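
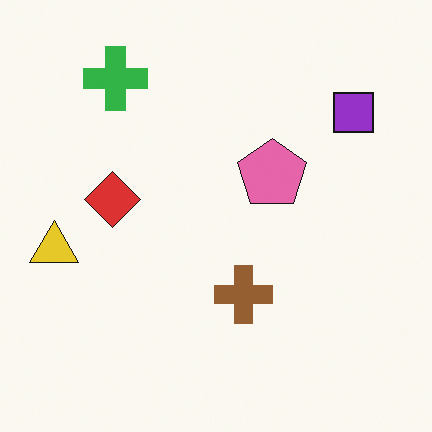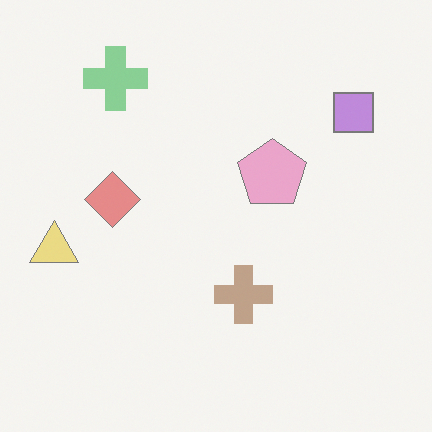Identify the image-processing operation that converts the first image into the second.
Washed out (contrast reduced).

Tones are pushed toward mid-grey across the whole image — a global contrast change.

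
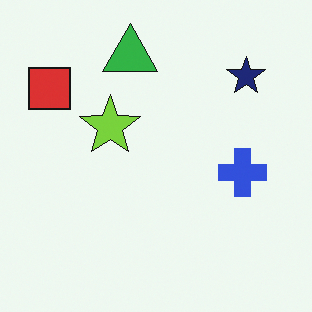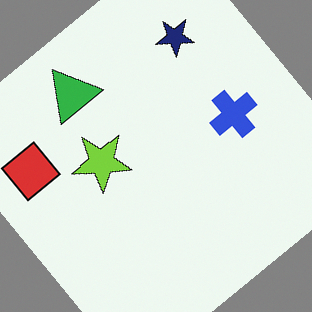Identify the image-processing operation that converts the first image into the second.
The transformation is: rotated counter-clockwise by a large amount — several tens of degrees.

Every shape is tilted by the same angle and the image corners show triangular fill wedges — a whole-image rotation by a non-right angle.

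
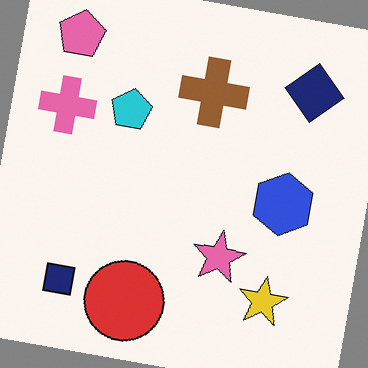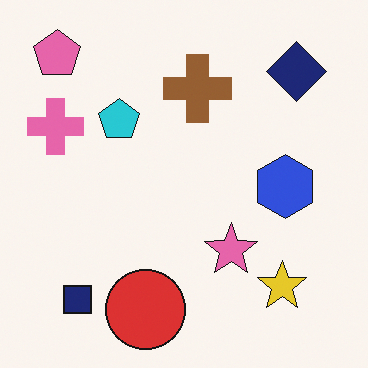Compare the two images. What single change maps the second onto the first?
The image was rotated clockwise by a slight angle.

Every shape is tilted by the same angle and the image corners show triangular fill wedges — a whole-image rotation by a non-right angle.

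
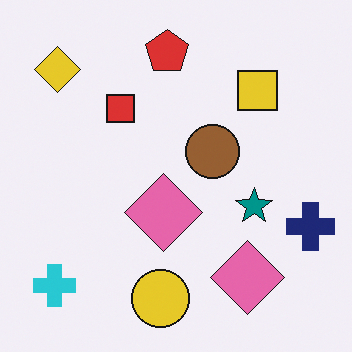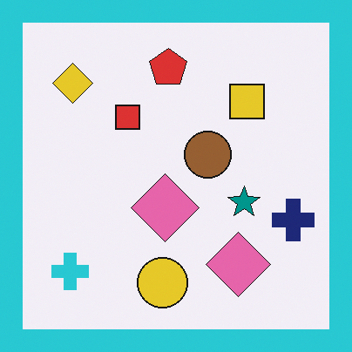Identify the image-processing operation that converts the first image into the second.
It was framed with a cyan border.

A solid cyan frame runs around the edge of the second image, with the content slightly shrunk inside it.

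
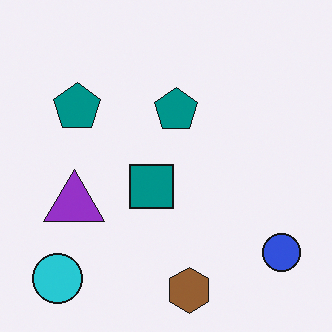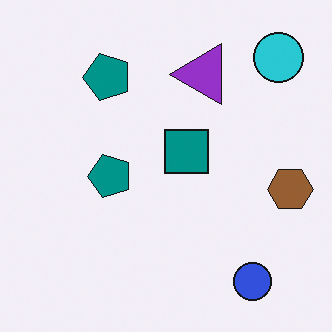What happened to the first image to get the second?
It was transposed (reflected across the top-left ↔ bottom-right diagonal).

Shapes have swapped their row and column positions — what was in the top-right is now in the bottom-left — a diagonal reflection.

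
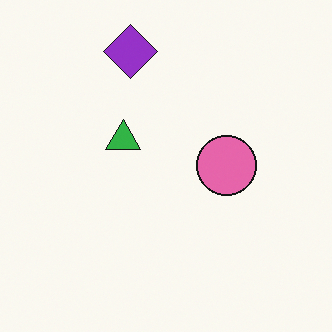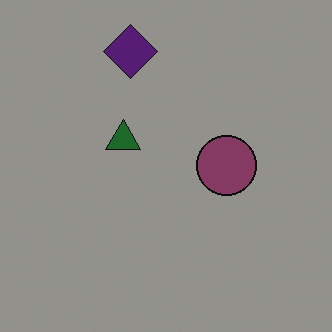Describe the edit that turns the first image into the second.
Noticeably darkened.

Every pixel — background and shapes alike — is uniformly darkened.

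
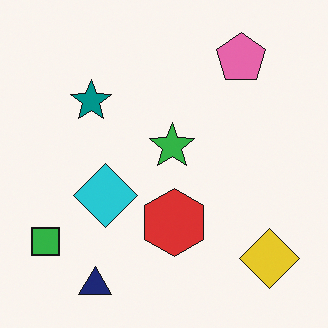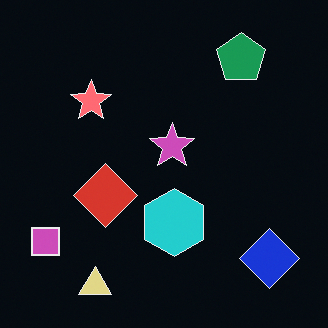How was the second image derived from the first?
It was color-inverted (negative).

The light background has become dark and every shape's color is its complement — a photographic negative.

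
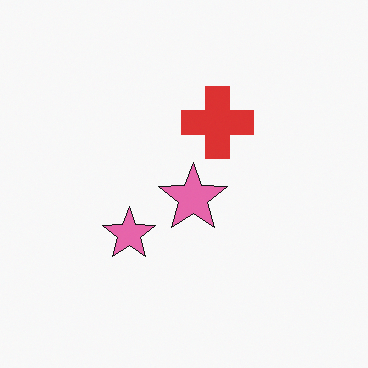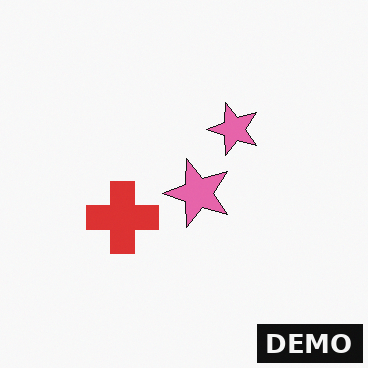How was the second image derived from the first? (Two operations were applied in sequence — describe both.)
It was transposed (reflected across the top-left ↔ bottom-right diagonal), then watermarked with the text "DEMO" in the lower-right corner.

Shapes have swapped their row and column positions — what was in the top-right is now in the bottom-left — a diagonal reflection. A dark label reading "DEMO" appears in the lower-right corner.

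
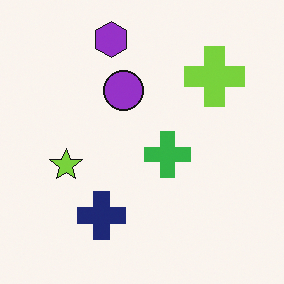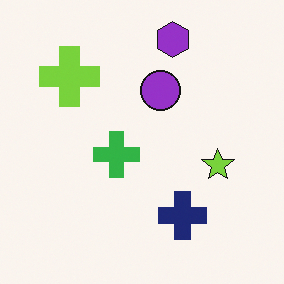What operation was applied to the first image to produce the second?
This is the original image flipped horizontally (left ↔ right).

The lime star is in the left of the first image and the right of the second — shapes on opposite sides of the vertical midline have swapped in a mirror flip.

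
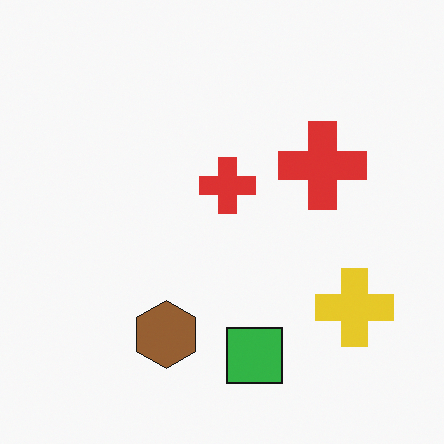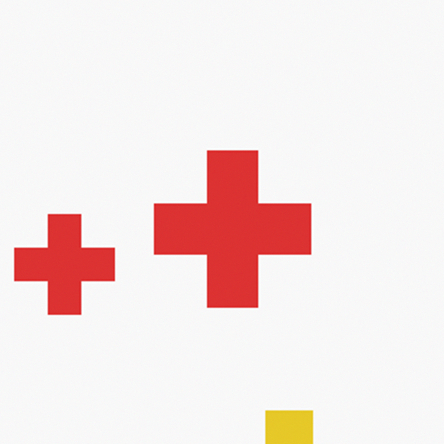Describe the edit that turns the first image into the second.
The transformation is: cropped to a noticeably smaller region and rescaled.

The visible shapes are larger and the field of view is narrower; shapes near the original edges may be partly or wholly outside the frame — a crop-and-rescale.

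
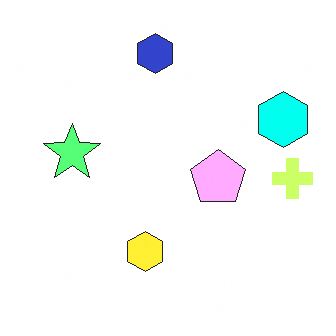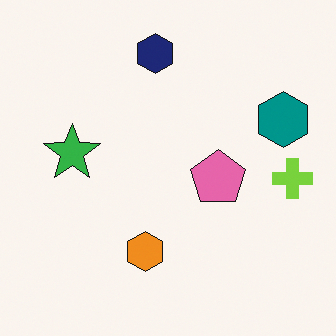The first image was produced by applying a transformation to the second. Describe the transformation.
It was noticeably brightened.

Every pixel — background and shapes alike — is uniformly brightened.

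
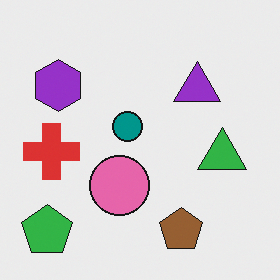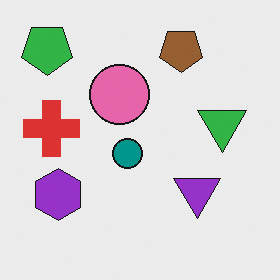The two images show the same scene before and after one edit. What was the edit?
The image was flipped vertically (top ↔ bottom).

The green pentagon is in the bottom-left of the first image and the top-left of the second — shapes on opposite sides of the horizontal midline have swapped in a mirror flip.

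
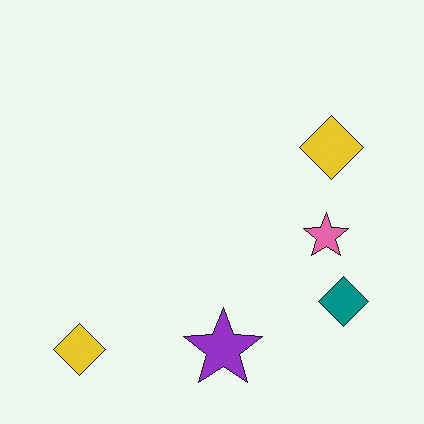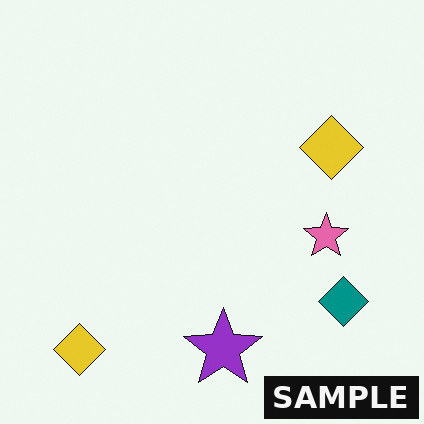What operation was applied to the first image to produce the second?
The image was watermarked with the text "SAMPLE" in the lower-right corner.

A dark label reading "SAMPLE" appears in the lower-right corner.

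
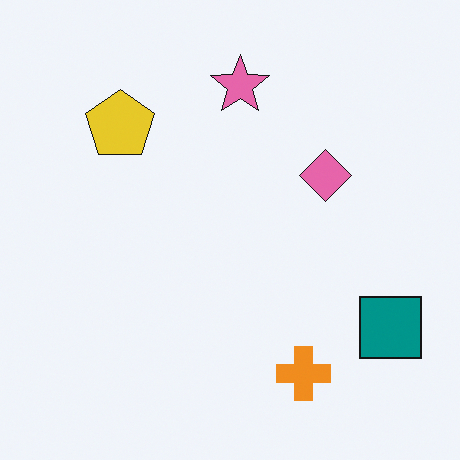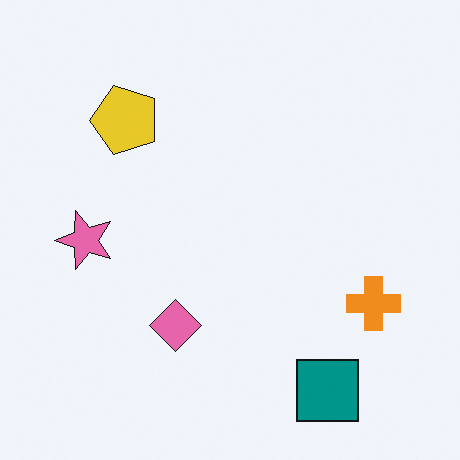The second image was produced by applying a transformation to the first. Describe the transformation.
This is the original image transposed (reflected across the top-left ↔ bottom-right diagonal).

Shapes have swapped their row and column positions — what was in the top-right is now in the bottom-left — a diagonal reflection.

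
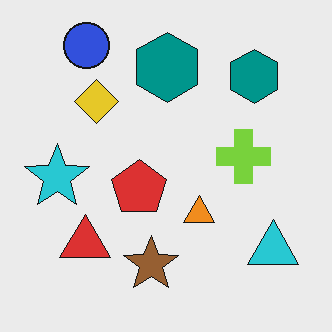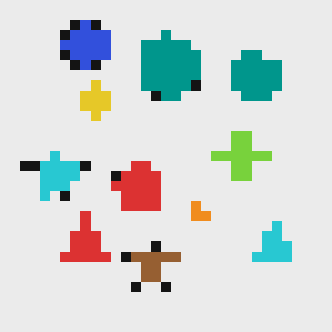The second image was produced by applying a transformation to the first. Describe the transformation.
This is the original image coarsely pixelated.

Shapes are reduced to large square blocks; fine edges and outlines are lost — a downscale-then-upscale (mosaic) effect.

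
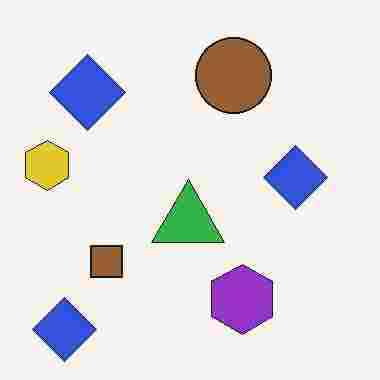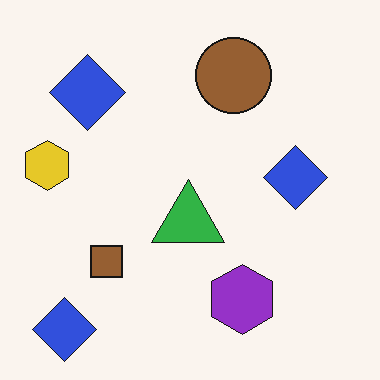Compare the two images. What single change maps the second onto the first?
The image was degraded with heavy JPEG compression.

Blocky 8×8 compression artifacts appear around shape edges and the flat background shows ringing — characteristic JPEG degradation.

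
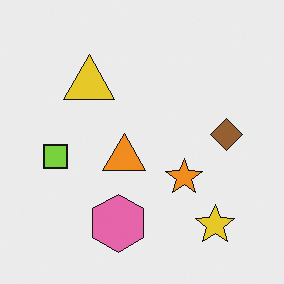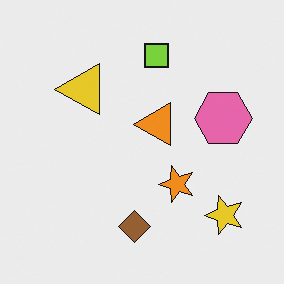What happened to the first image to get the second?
This is the original image transposed (reflected across the top-left ↔ bottom-right diagonal).

Shapes have swapped their row and column positions — what was in the top-right is now in the bottom-left — a diagonal reflection.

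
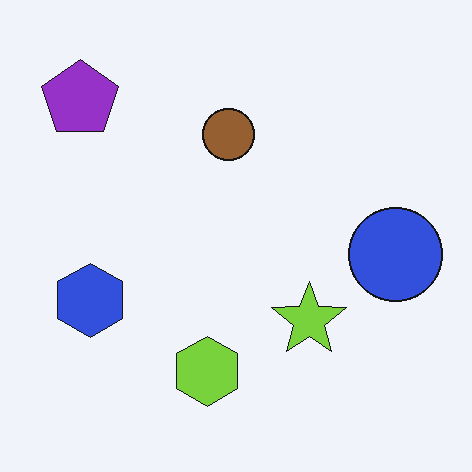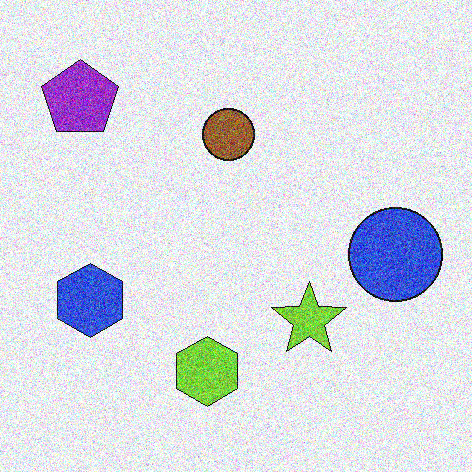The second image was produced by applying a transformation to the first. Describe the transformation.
The image was degraded with a thick layer of grain.

Random speckle covers the whole image, including the flat background.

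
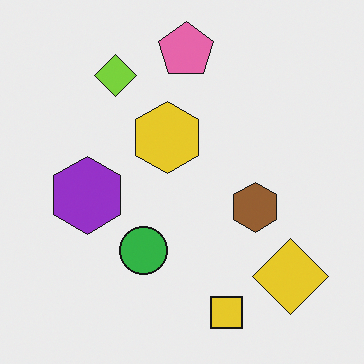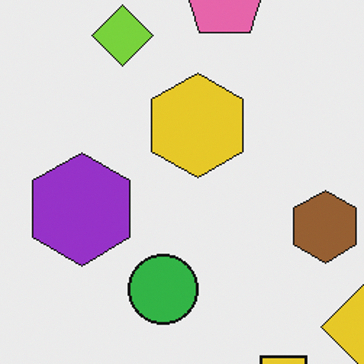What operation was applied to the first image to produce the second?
This is the original image cropped slightly and scaled back up.

The visible shapes are larger and the field of view is narrower; shapes near the original edges may be partly or wholly outside the frame — a crop-and-rescale.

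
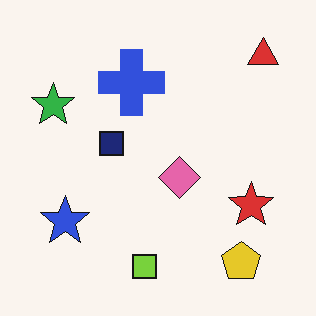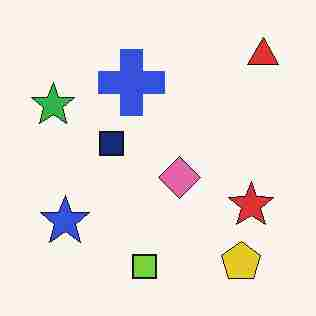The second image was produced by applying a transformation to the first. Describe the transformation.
The second image is the first degraded with heavy JPEG compression.

Blocky 8×8 compression artifacts appear around shape edges and the flat background shows ringing — characteristic JPEG degradation.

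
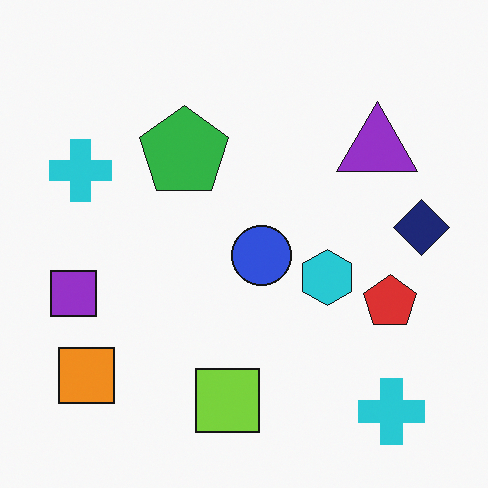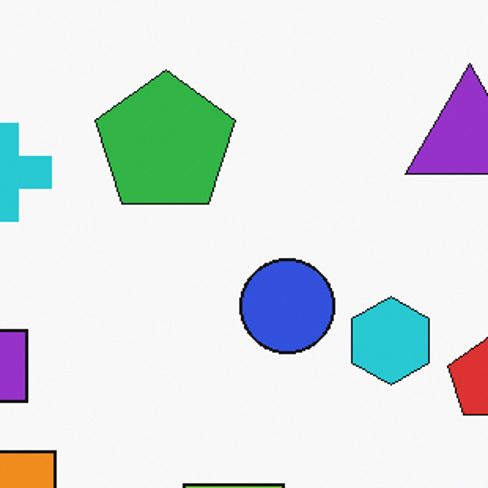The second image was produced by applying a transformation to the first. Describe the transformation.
It was cropped to a modestly smaller region and rescaled.

The visible shapes are larger and the field of view is narrower; shapes near the original edges may be partly or wholly outside the frame — a crop-and-rescale.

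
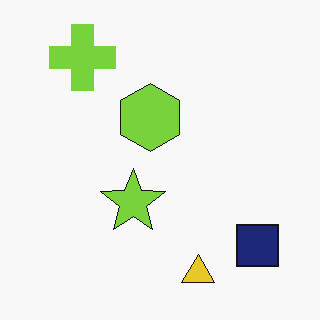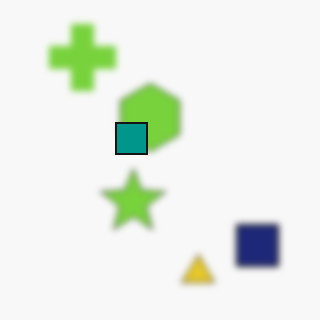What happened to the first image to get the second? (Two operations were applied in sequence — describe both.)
It was noticeably gaussian-blurred, then overlaid with an additional teal square.

Shape edges and outlines are uniformly softened across the whole image. A teal square appears in the second image that is absent from the first.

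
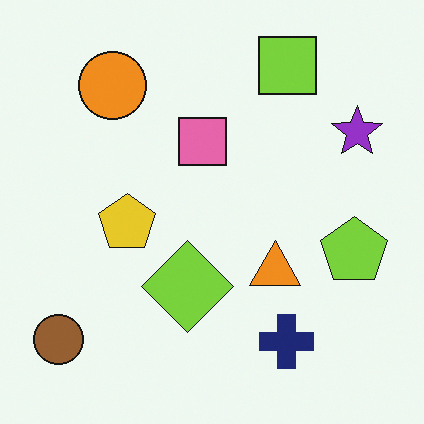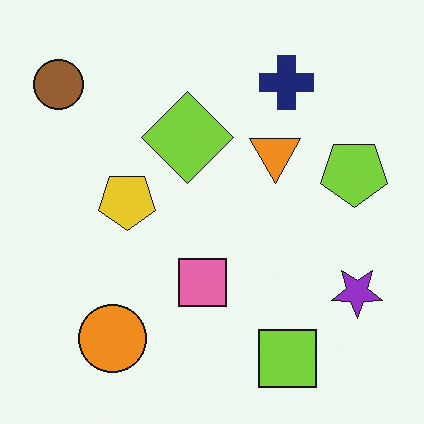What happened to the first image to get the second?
The image was flipped vertically (top ↔ bottom).

The lime square is in the top-right of the first image and the bottom-right of the second — shapes on opposite sides of the horizontal midline have swapped in a mirror flip.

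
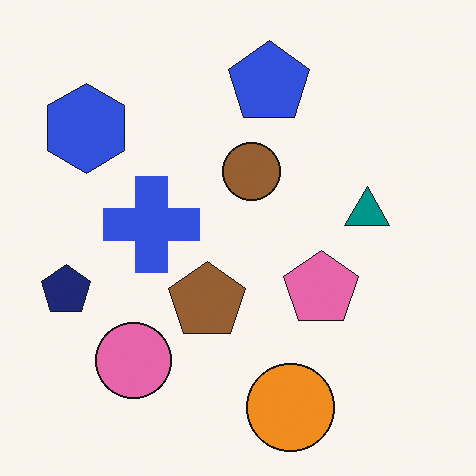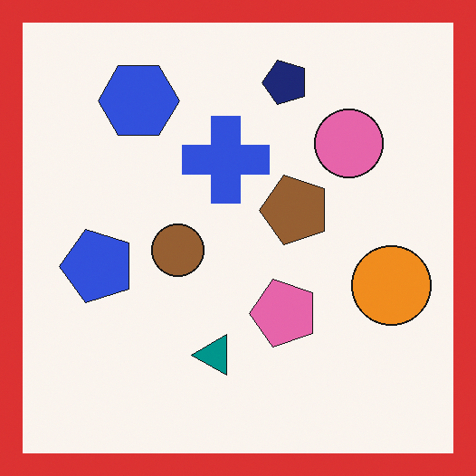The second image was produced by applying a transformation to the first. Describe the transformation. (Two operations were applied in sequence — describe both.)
Transposed (reflected across the top-left ↔ bottom-right diagonal), then framed with a red border.

Shapes have swapped their row and column positions — what was in the top-right is now in the bottom-left — a diagonal reflection. A solid red frame runs around the edge of the second image, with the content slightly shrunk inside it.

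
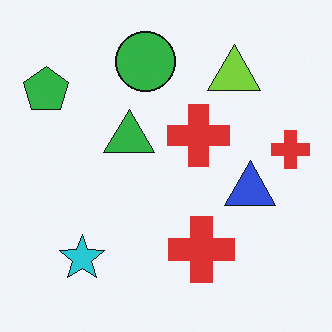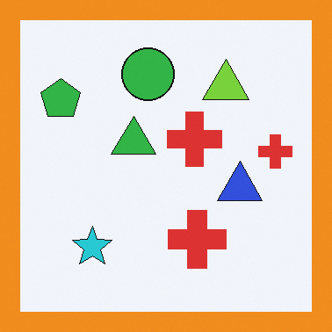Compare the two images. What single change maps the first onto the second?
The second image is the first framed with a orange border.

A solid orange frame runs around the edge of the second image, with the content slightly shrunk inside it.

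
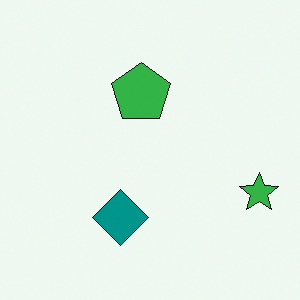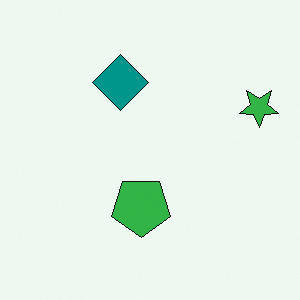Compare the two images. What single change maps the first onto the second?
The image was flipped vertically (top ↔ bottom).

The teal diamond is in the bottom of the first image and the top of the second — shapes on opposite sides of the horizontal midline have swapped in a mirror flip.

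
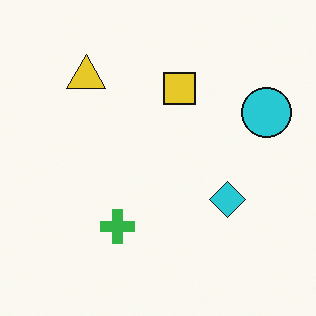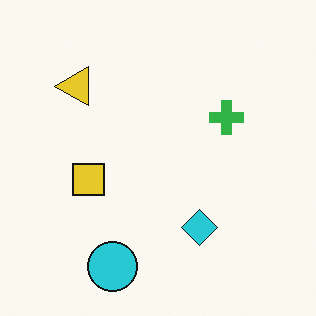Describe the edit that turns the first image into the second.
The transformation is: transposed (reflected across the top-left ↔ bottom-right diagonal).

Shapes have swapped their row and column positions — what was in the top-right is now in the bottom-left — a diagonal reflection.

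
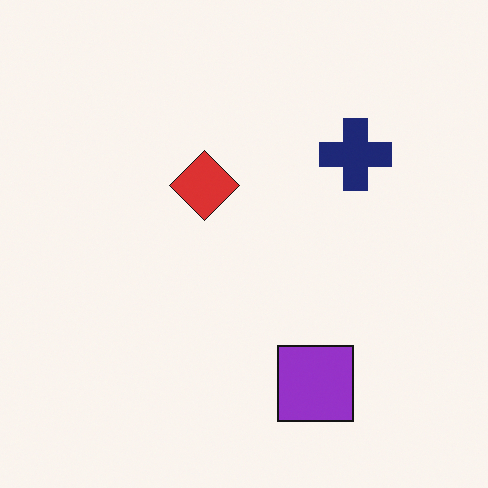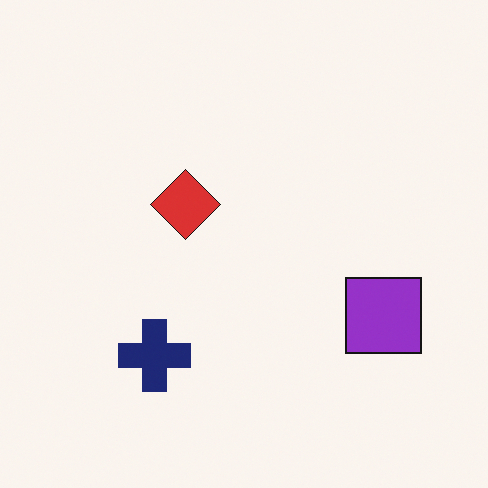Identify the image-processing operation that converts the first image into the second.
The second image is the first transposed (reflected across the top-left ↔ bottom-right diagonal).

Shapes have swapped their row and column positions — what was in the top-right is now in the bottom-left — a diagonal reflection.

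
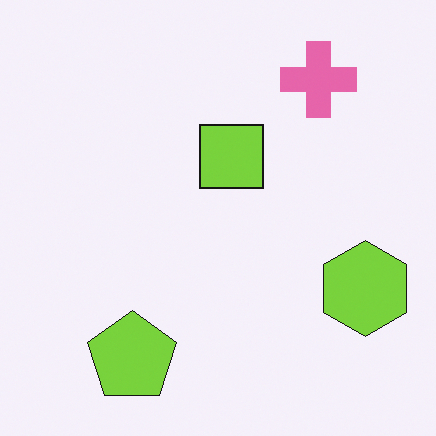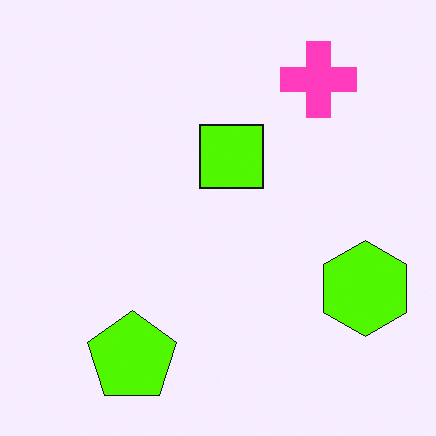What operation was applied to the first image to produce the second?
Heavily oversaturated.

All colors are more vivid — a global saturation change.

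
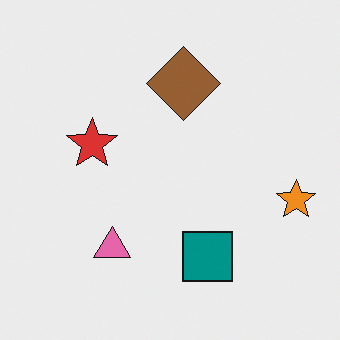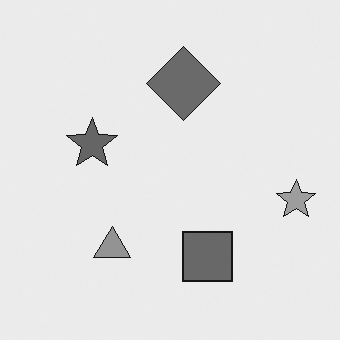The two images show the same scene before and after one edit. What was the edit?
The second image is the first converted to grayscale.

All color is removed — every shape is now a shade of grey.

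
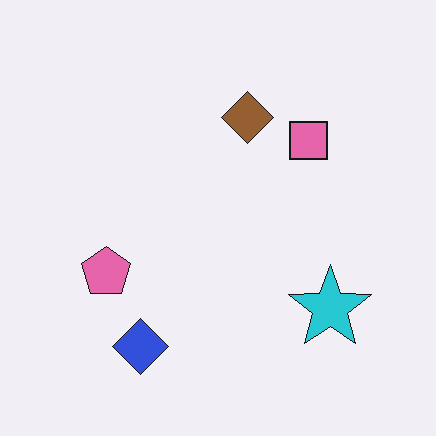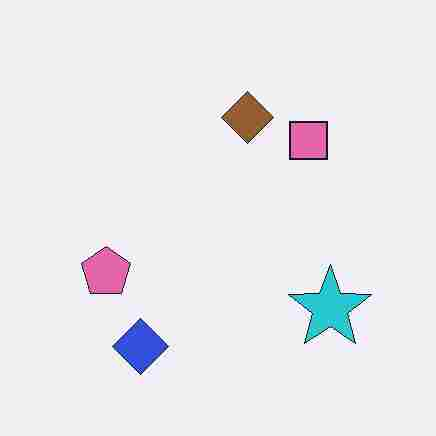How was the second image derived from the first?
This is the original image degraded with heavy JPEG compression.

Blocky 8×8 compression artifacts appear around shape edges and the flat background shows ringing — characteristic JPEG degradation.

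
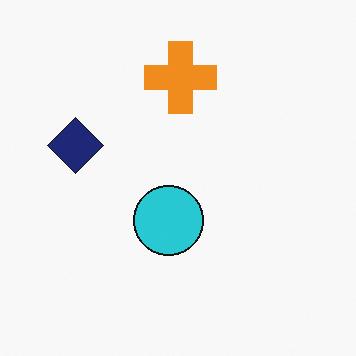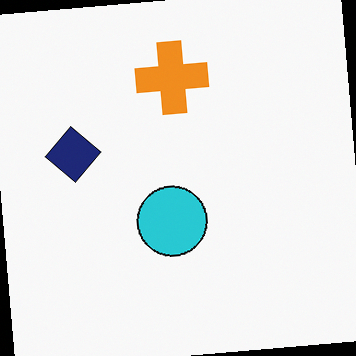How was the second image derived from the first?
The transformation is: rotated counter-clockwise by a few degrees.

Every shape is tilted by the same angle and the image corners show triangular fill wedges — a whole-image rotation by a non-right angle.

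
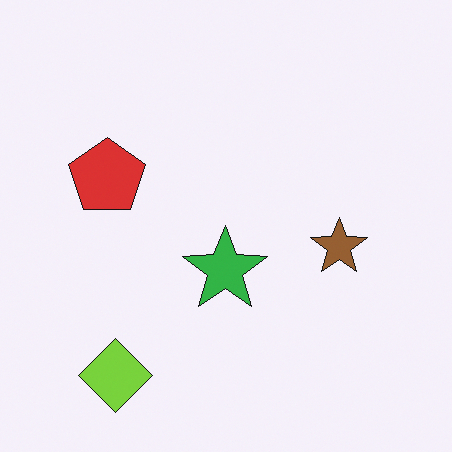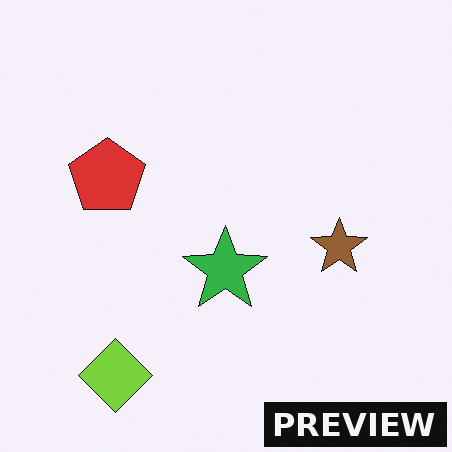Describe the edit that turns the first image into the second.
Watermarked with the text "PREVIEW" in the lower-right corner.

A dark label reading "PREVIEW" appears in the lower-right corner.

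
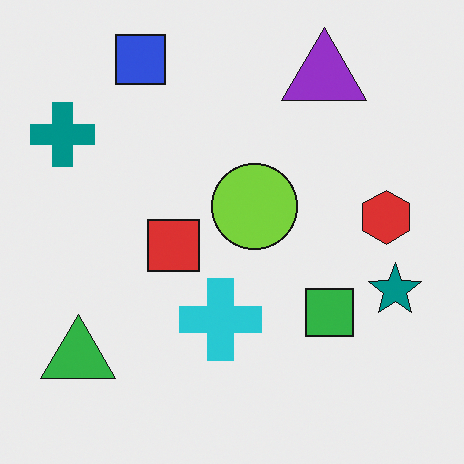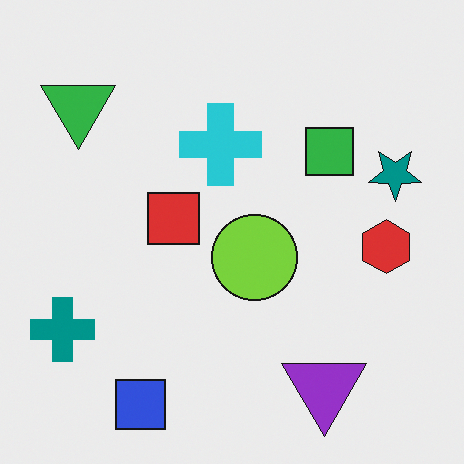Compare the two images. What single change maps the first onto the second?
The image was flipped vertically (top ↔ bottom).

The blue square is in the top-left of the first image and the bottom-left of the second — shapes on opposite sides of the horizontal midline have swapped in a mirror flip.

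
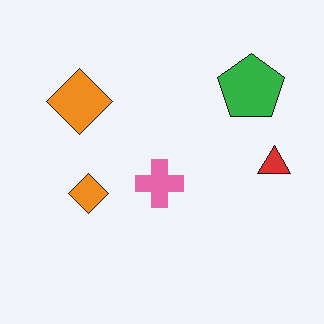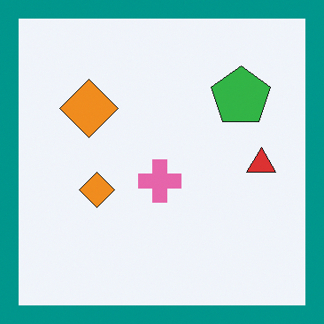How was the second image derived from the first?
The image was framed with a teal border.

A solid teal frame runs around the edge of the second image, with the content slightly shrunk inside it.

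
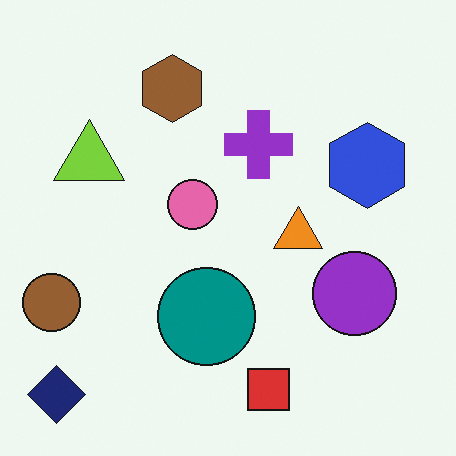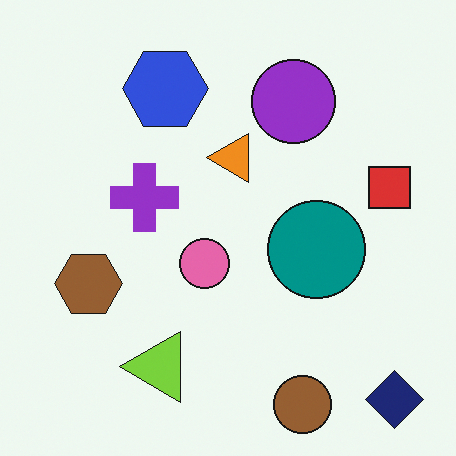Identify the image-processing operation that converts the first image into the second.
The transformation is: rotated 90° counter-clockwise.

The navy diamond sits in the bottom-left of the first image and the bottom-right of the second — consistent with a whole-image 90° counter-clockwise rotation.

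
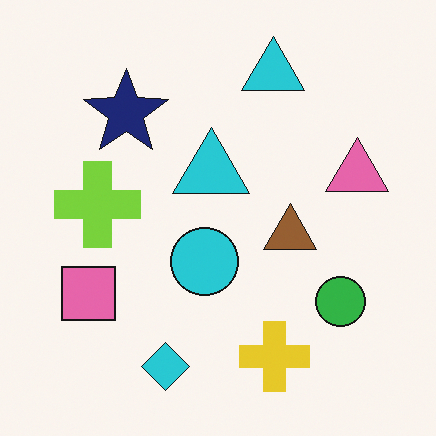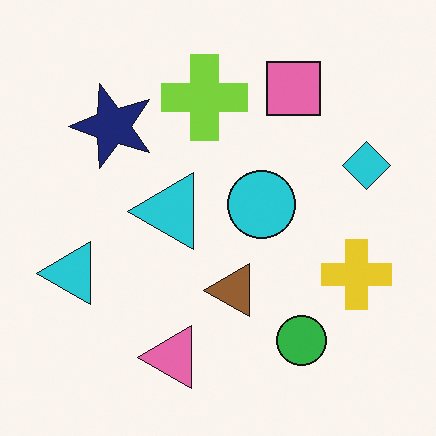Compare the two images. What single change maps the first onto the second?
It was transposed (reflected across the top-left ↔ bottom-right diagonal).

Shapes have swapped their row and column positions — what was in the top-right is now in the bottom-left — a diagonal reflection.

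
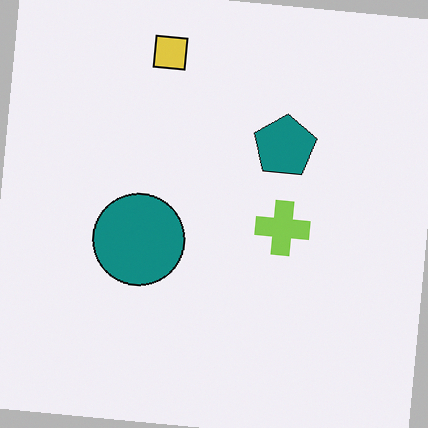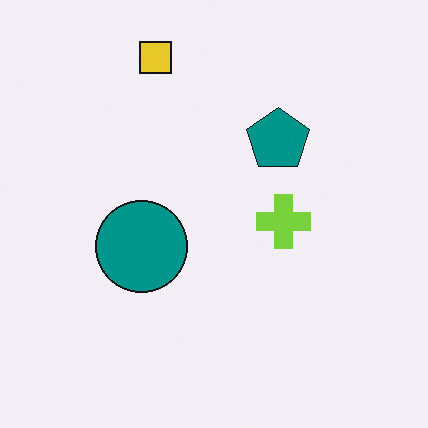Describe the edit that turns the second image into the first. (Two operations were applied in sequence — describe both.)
The transformation is: rotated clockwise by a slight angle, then slightly desaturated.

Every shape is tilted by the same angle and the image corners show triangular fill wedges — a whole-image rotation by a non-right angle. All colors are more muted and greyish — a global saturation change.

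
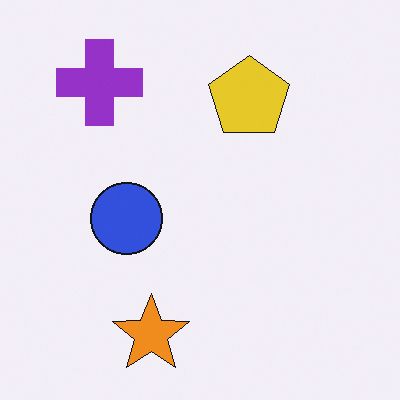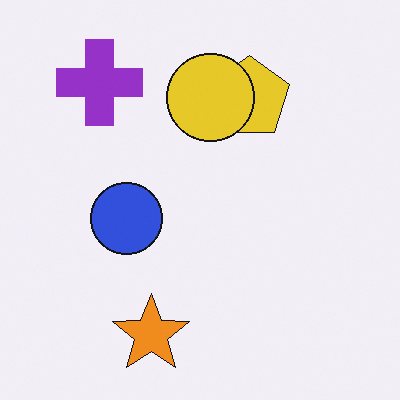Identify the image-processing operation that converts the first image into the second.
The image was overlaid with an additional yellow circle.

A yellow circle appears in the second image that is absent from the first.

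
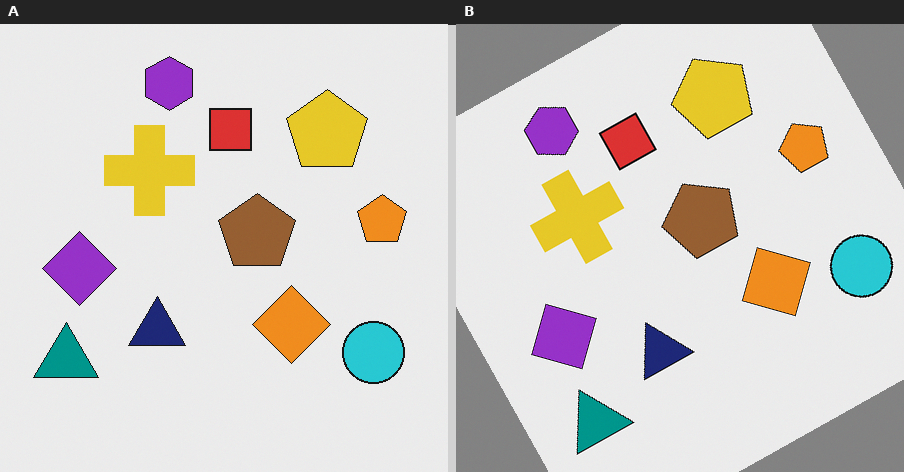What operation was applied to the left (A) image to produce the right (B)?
It was rotated counter-clockwise by a clearly visible amount.

Every shape is tilted by the same angle and the image corners show triangular fill wedges — a whole-image rotation by a non-right angle.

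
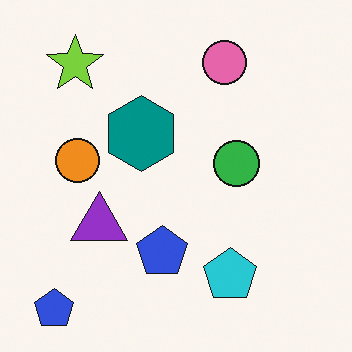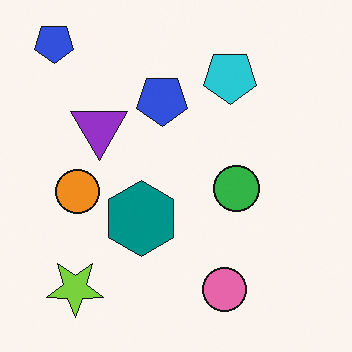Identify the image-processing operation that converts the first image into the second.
Flipped vertically (top ↔ bottom).

The pink circle is in the top of the first image and the bottom of the second — shapes on opposite sides of the horizontal midline have swapped in a mirror flip.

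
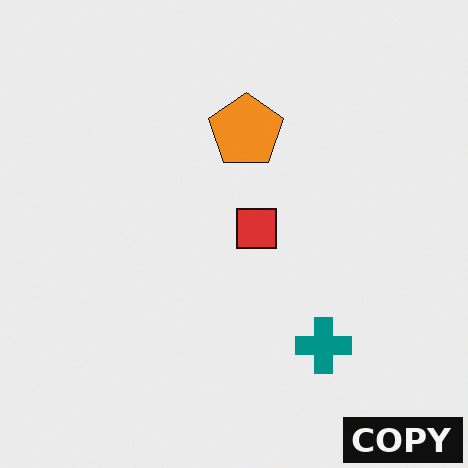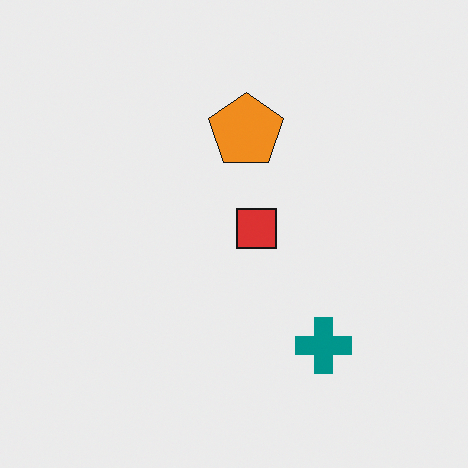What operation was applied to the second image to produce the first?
The transformation is: watermarked with the text "COPY" in the lower-right corner.

A dark label reading "COPY" appears in the lower-right corner.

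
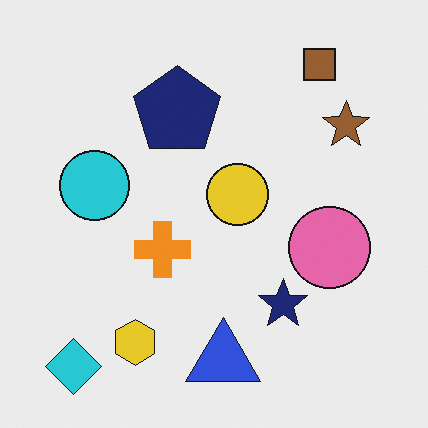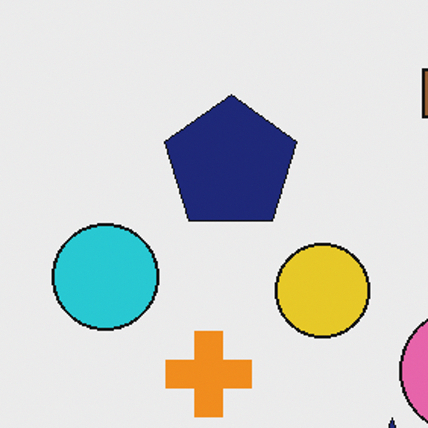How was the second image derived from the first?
The second image is the first cropped slightly and scaled back up.

The visible shapes are larger and the field of view is narrower; shapes near the original edges may be partly or wholly outside the frame — a crop-and-rescale.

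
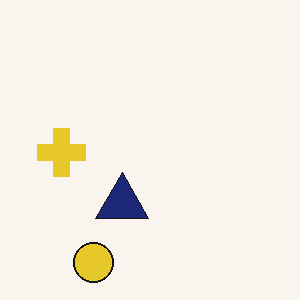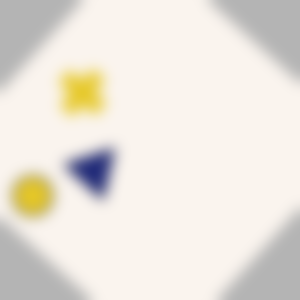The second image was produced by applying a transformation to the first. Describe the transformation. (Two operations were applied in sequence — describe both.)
It was rotated clockwise by a large amount — several tens of degrees, then strongly gaussian-blurred.

Every shape is tilted by the same angle and the image corners show triangular fill wedges — a whole-image rotation by a non-right angle. Shape edges and outlines are uniformly softened across the whole image.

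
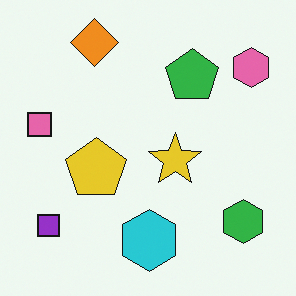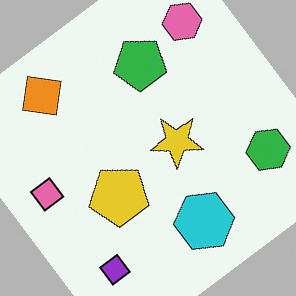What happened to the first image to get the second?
The image was rotated counter-clockwise by a large amount — several tens of degrees.

Every shape is tilted by the same angle and the image corners show triangular fill wedges — a whole-image rotation by a non-right angle.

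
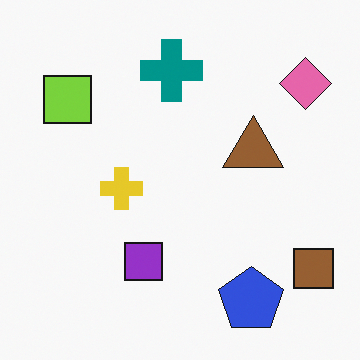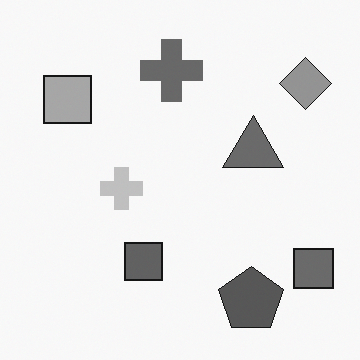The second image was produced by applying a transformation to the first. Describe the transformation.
The image was converted to grayscale.

All color is removed — every shape is now a shade of grey.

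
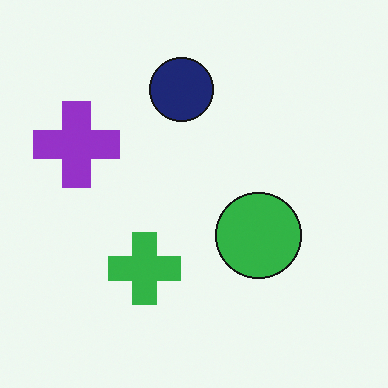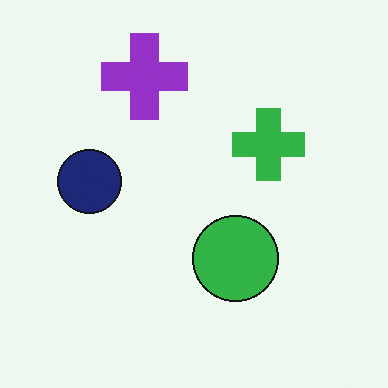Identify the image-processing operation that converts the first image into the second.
This is the original image transposed (reflected across the top-left ↔ bottom-right diagonal).

Shapes have swapped their row and column positions — what was in the top-right is now in the bottom-left — a diagonal reflection.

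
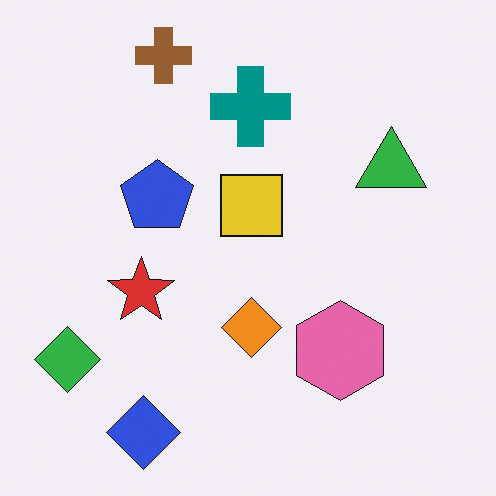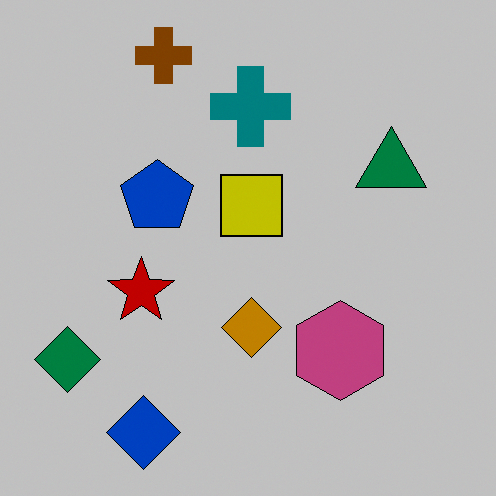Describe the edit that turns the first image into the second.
Aggressively posterized.

Each flat color has snapped to a coarser quantized level — most visibly, the near-white background has dropped to a flat grey.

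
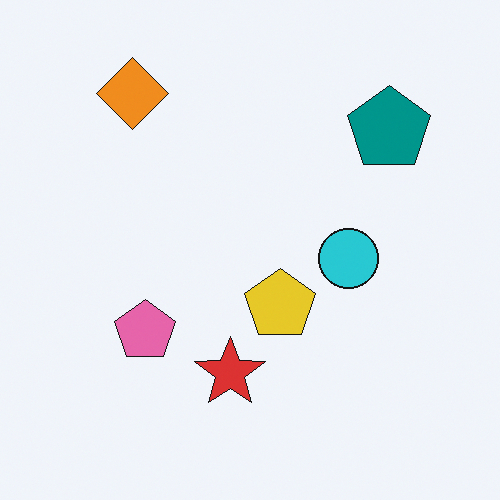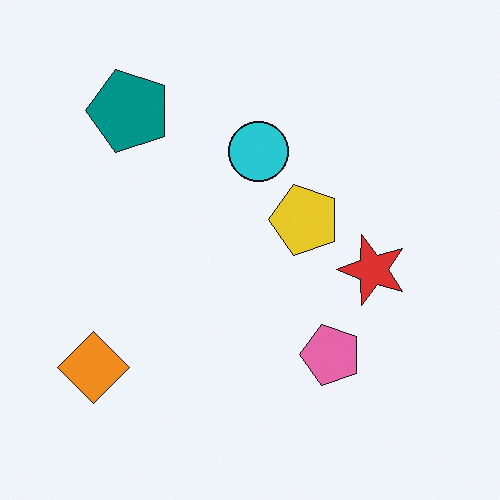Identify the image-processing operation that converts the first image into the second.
The second image is the first rotated 90° counter-clockwise.

The orange diamond sits in the top-left of the first image and the bottom-left of the second — consistent with a whole-image 90° counter-clockwise rotation.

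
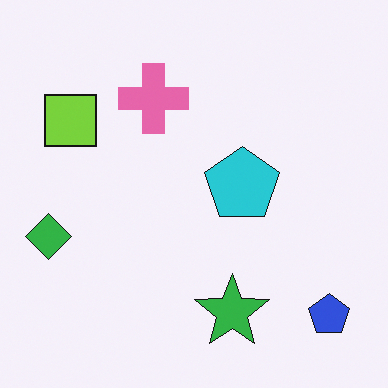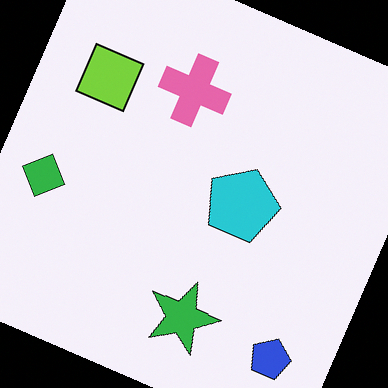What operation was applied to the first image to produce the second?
The transformation is: rotated clockwise by a clearly visible amount.

Every shape is tilted by the same angle and the image corners show triangular fill wedges — a whole-image rotation by a non-right angle.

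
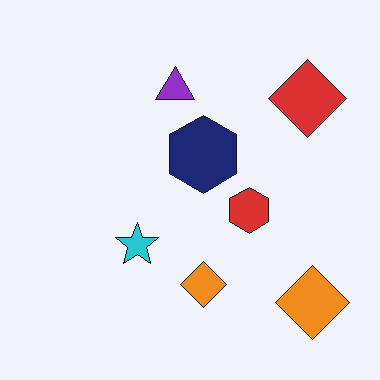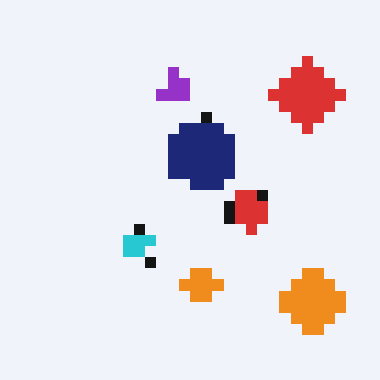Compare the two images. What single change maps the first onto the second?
The second image is the first heavily pixelated into large blocks.

Shapes are reduced to large square blocks; fine edges and outlines are lost — a downscale-then-upscale (mosaic) effect.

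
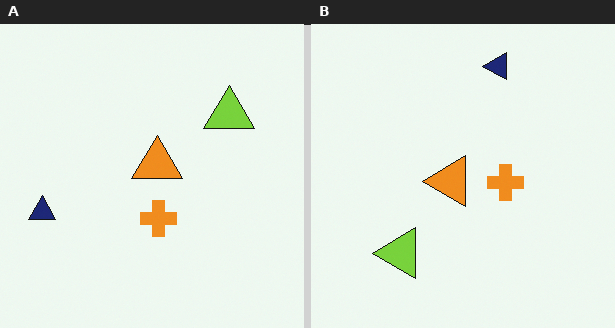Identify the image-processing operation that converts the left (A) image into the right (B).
Transposed (reflected across the top-left ↔ bottom-right diagonal).

Shapes have swapped their row and column positions — what was in the top-right is now in the bottom-left — a diagonal reflection.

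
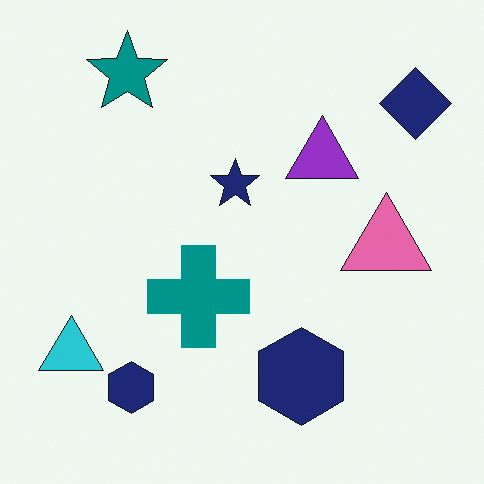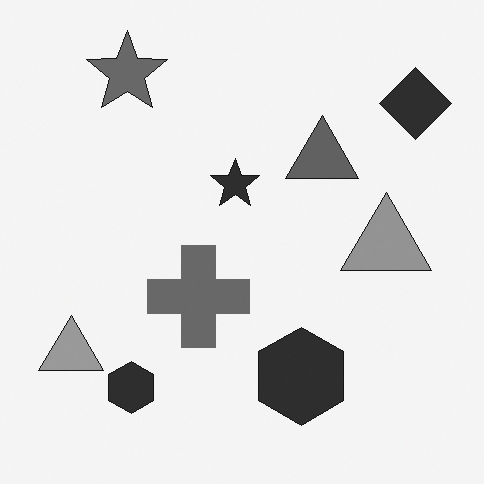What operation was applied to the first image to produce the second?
The second image is the first converted to grayscale.

All color is removed — every shape is now a shade of grey.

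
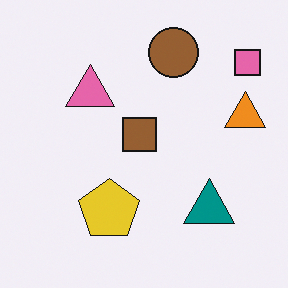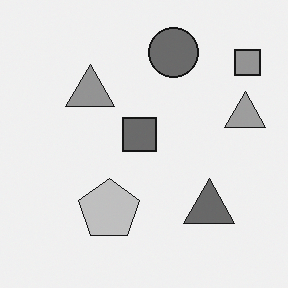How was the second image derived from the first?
It was converted to grayscale.

All color is removed — every shape is now a shade of grey.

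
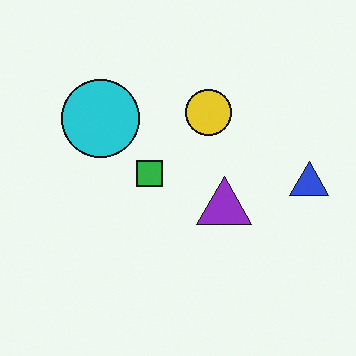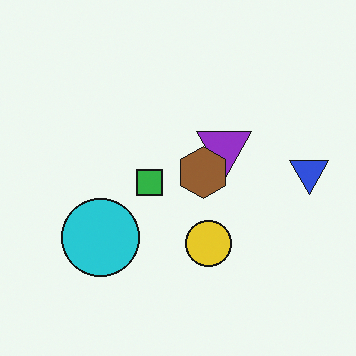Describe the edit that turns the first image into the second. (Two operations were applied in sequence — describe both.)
The image was flipped vertically (top ↔ bottom), then overlaid with an additional brown hexagon.

The yellow circle is in the top of the first image and the bottom of the second — shapes on opposite sides of the horizontal midline have swapped in a mirror flip. A brown hexagon appears in the second image that is absent from the first.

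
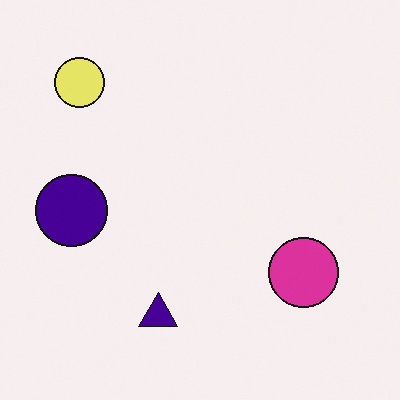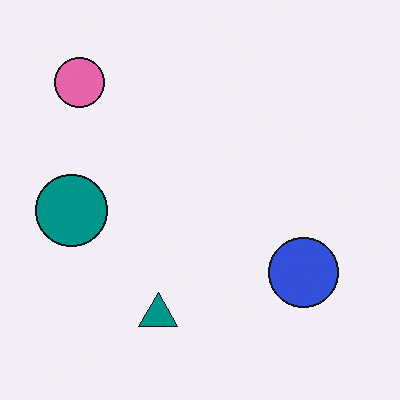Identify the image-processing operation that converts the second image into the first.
It was hue-shifted through roughly a third of the color wheel.

Every shape's color has rotated by the same amount around the hue wheel — a uniform hue shift.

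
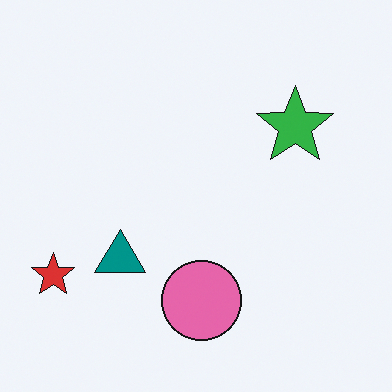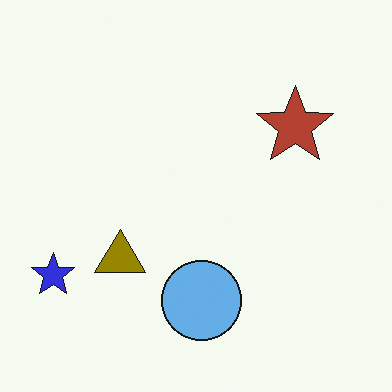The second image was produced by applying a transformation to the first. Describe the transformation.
Hue-shifted by a large amount.

Every shape's color has rotated by the same amount around the hue wheel — a uniform hue shift.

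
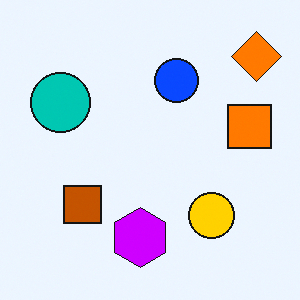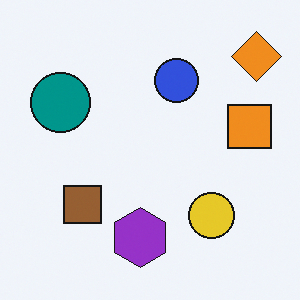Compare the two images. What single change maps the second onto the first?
The first image is the second heavily oversaturated.

All colors are more vivid — a global saturation change.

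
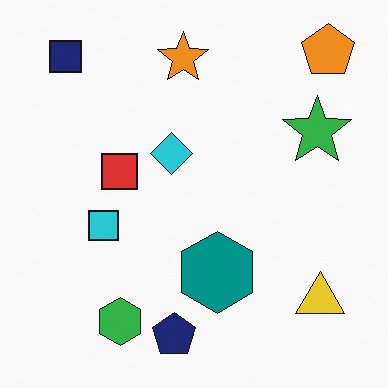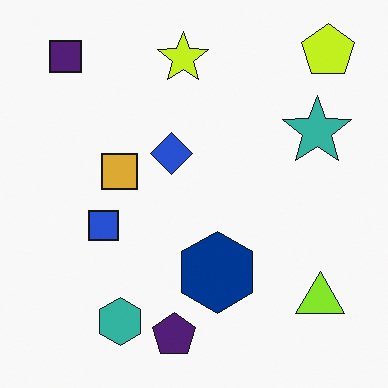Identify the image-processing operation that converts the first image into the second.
The second image is the first hue-shifted slightly.

Every shape's color has rotated by the same amount around the hue wheel — a uniform hue shift.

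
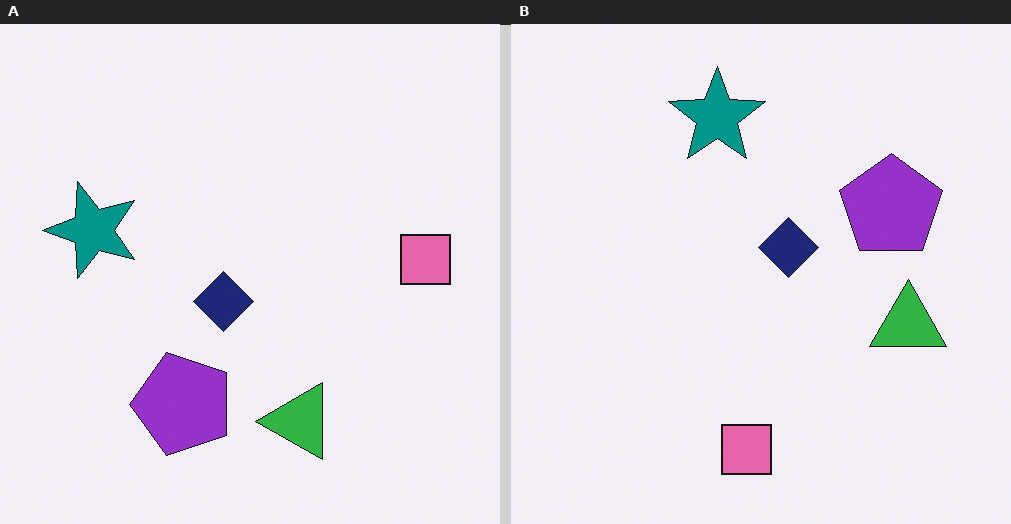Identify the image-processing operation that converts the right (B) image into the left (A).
The image was transposed (reflected across the top-left ↔ bottom-right diagonal).

Shapes have swapped their row and column positions — what was in the top-right is now in the bottom-left — a diagonal reflection.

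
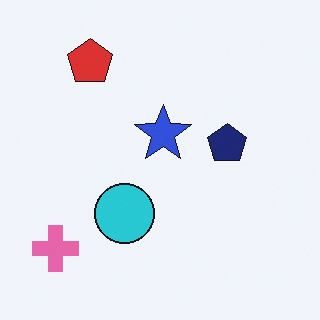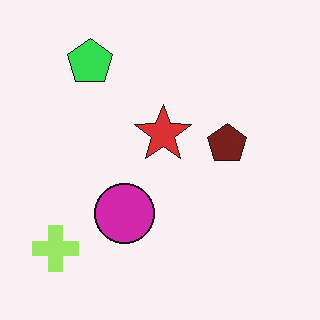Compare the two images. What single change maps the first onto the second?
The image was hue-shifted noticeably.

Every shape's color has rotated by the same amount around the hue wheel — a uniform hue shift.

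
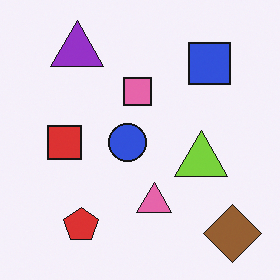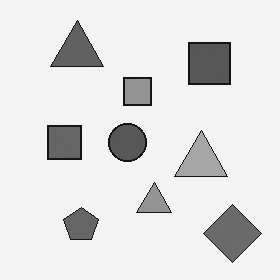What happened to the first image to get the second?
The second image is the first converted to grayscale.

All color is removed — every shape is now a shade of grey.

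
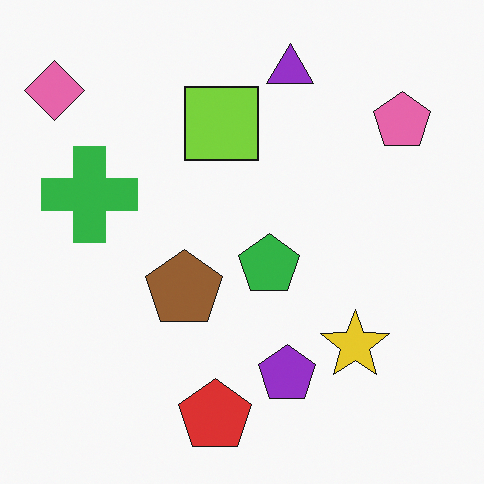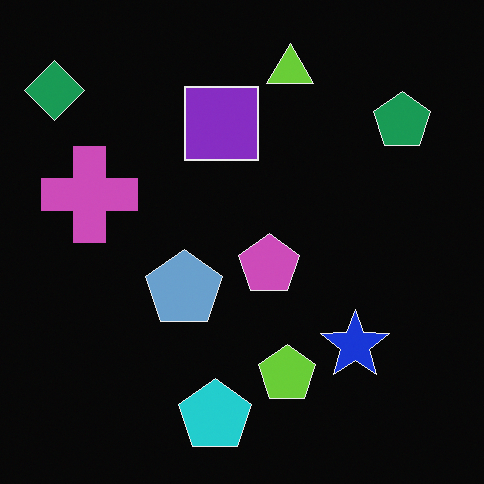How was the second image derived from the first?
This is the original image color-inverted (negative).

The light background has become dark and every shape's color is its complement — a photographic negative.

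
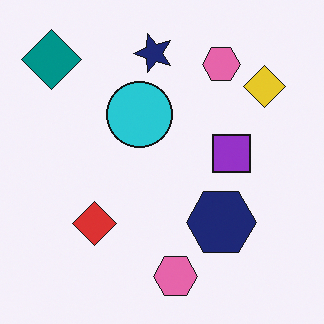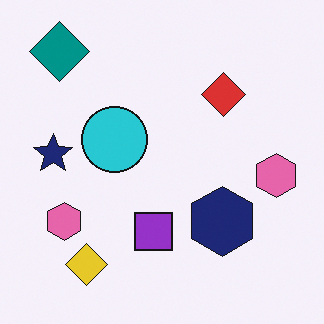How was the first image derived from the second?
Transposed (reflected across the top-left ↔ bottom-right diagonal).

Shapes have swapped their row and column positions — what was in the top-right is now in the bottom-left — a diagonal reflection.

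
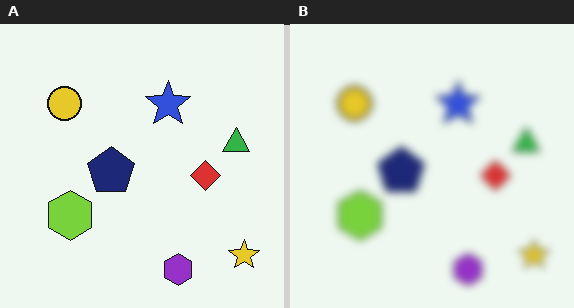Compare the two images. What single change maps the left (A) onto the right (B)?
This is the original image moderately blurred.

Shape edges and outlines are uniformly softened across the whole image.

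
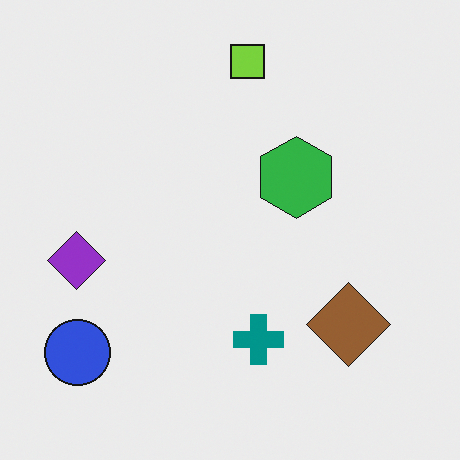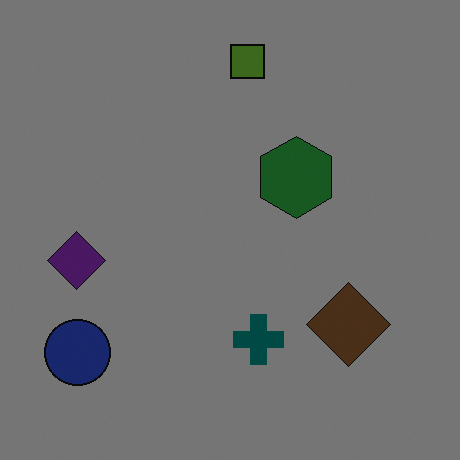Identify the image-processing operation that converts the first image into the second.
The image was noticeably darkened.

Every pixel — background and shapes alike — is uniformly darkened.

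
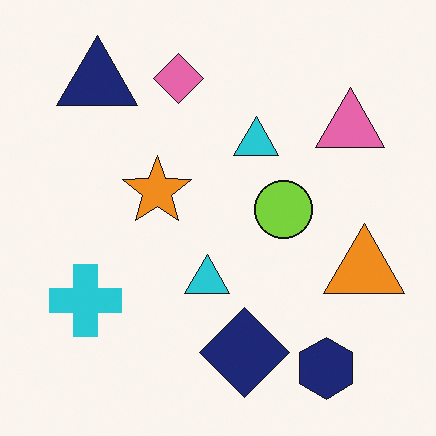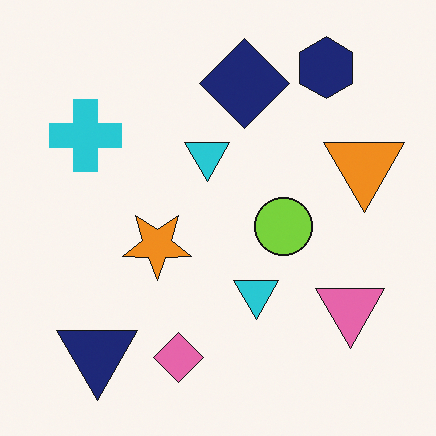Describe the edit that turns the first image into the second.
The image was flipped vertically (top ↔ bottom).

The navy hexagon is in the bottom-right of the first image and the top-right of the second — shapes on opposite sides of the horizontal midline have swapped in a mirror flip.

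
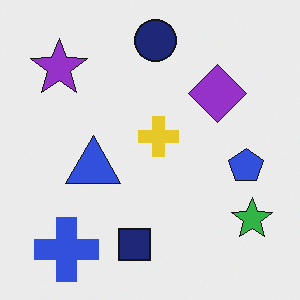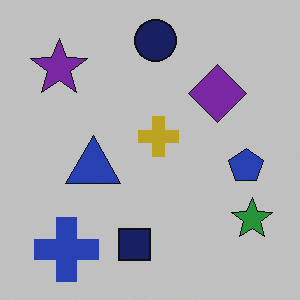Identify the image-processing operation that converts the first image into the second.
It was slightly darkened.

Every pixel — background and shapes alike — is uniformly darkened.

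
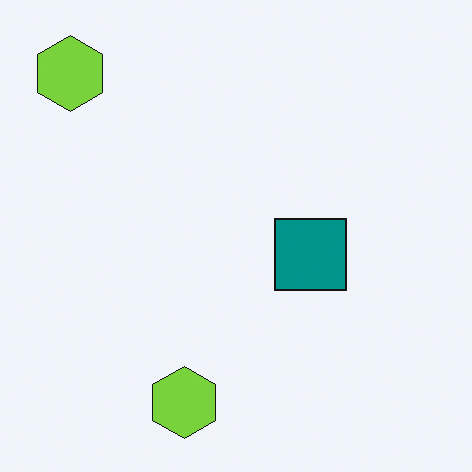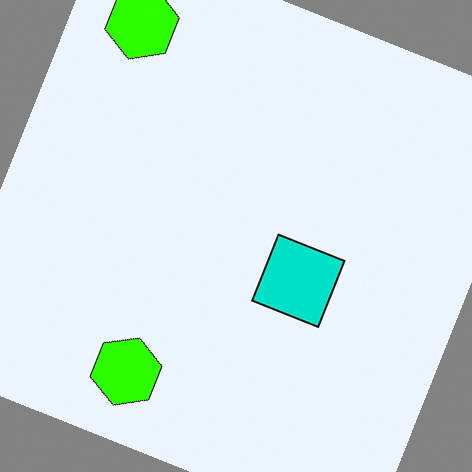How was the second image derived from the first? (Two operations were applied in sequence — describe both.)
The second image is the first heavily oversaturated, then rotated clockwise by a moderate amount.

All colors are more vivid — a global saturation change. Every shape is tilted by the same angle and the image corners show triangular fill wedges — a whole-image rotation by a non-right angle.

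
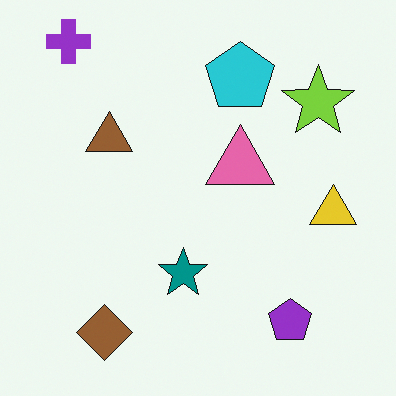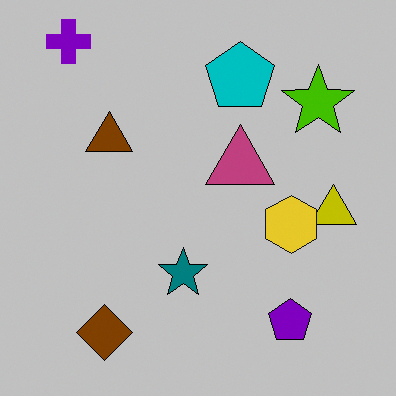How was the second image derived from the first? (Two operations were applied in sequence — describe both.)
The image was aggressively posterized, then overlaid with an additional yellow hexagon.

Each flat color has snapped to a coarser quantized level — most visibly, the near-white background has dropped to a flat grey. A yellow hexagon appears in the second image that is absent from the first.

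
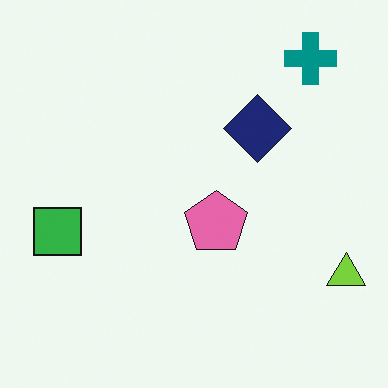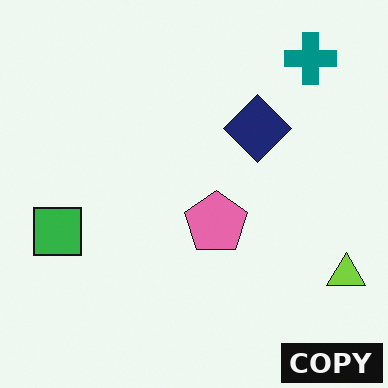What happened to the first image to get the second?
The image was watermarked with the text "COPY" in the lower-right corner.

A dark label reading "COPY" appears in the lower-right corner.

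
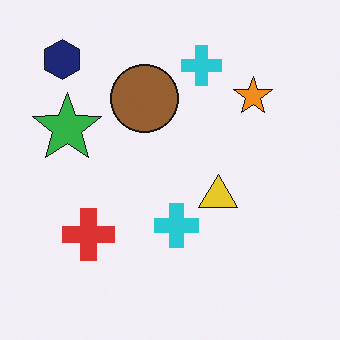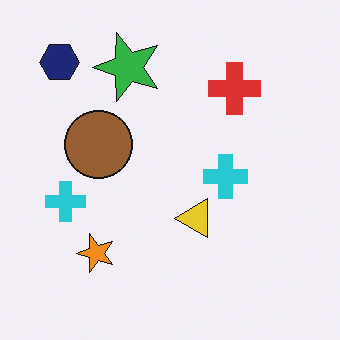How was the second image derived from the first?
The transformation is: transposed (reflected across the top-left ↔ bottom-right diagonal).

Shapes have swapped their row and column positions — what was in the top-right is now in the bottom-left — a diagonal reflection.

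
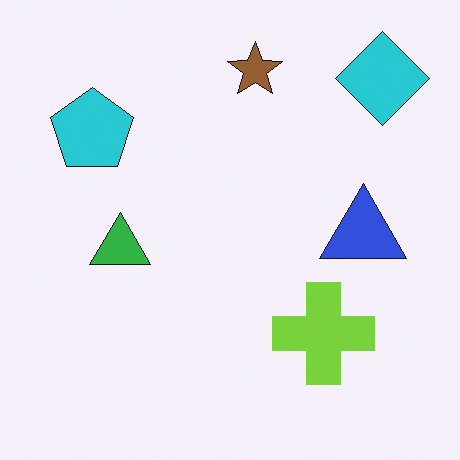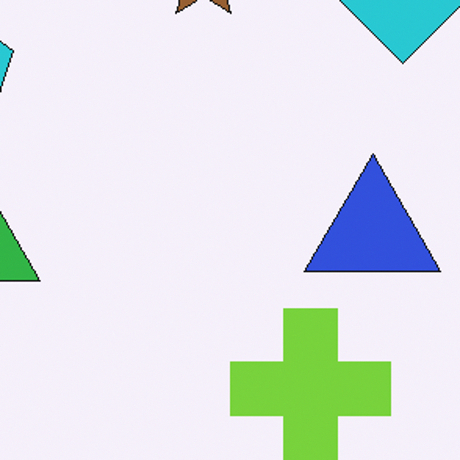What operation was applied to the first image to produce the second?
This is the original image cropped to a modestly smaller region and rescaled.

The visible shapes are larger and the field of view is narrower; shapes near the original edges may be partly or wholly outside the frame — a crop-and-rescale.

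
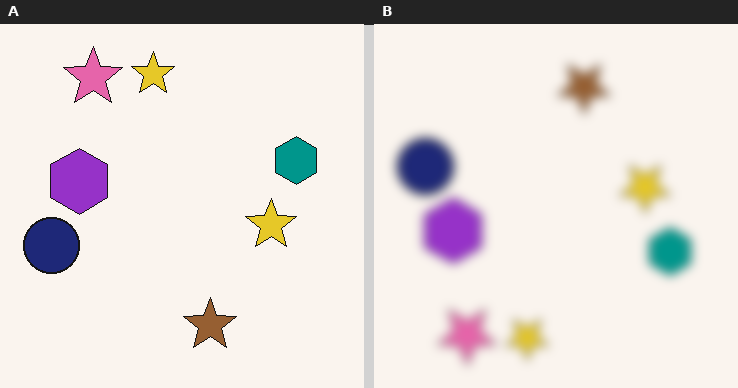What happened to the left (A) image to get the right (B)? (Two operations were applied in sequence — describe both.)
It was flipped vertically (top ↔ bottom), then strongly gaussian-blurred.

The pink star is in the top-left of the left (A) image and the bottom-left of the right (B) — shapes on opposite sides of the horizontal midline have swapped in a mirror flip. Shape edges and outlines are uniformly softened across the whole image.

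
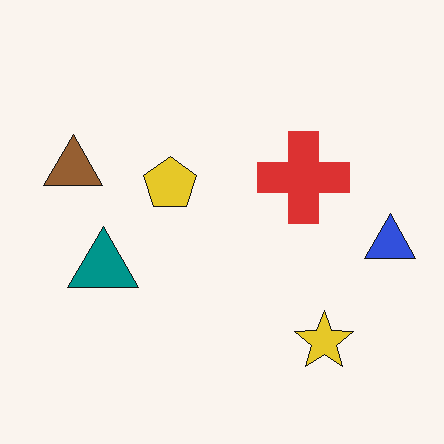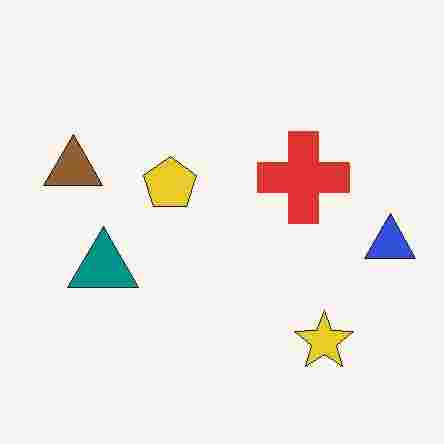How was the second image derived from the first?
The image was degraded with heavy JPEG compression.

Blocky 8×8 compression artifacts appear around shape edges and the flat background shows ringing — characteristic JPEG degradation.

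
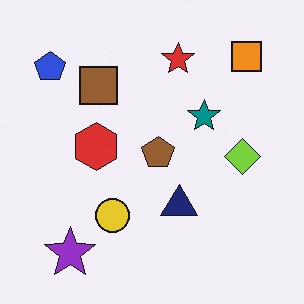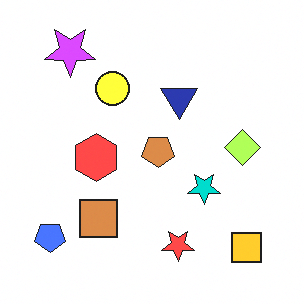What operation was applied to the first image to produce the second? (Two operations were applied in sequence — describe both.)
It was flipped vertically (top ↔ bottom), then brightened a lot.

The purple star is in the bottom-left of the first image and the top-left of the second — shapes on opposite sides of the horizontal midline have swapped in a mirror flip. Every pixel — background and shapes alike — is uniformly brightened.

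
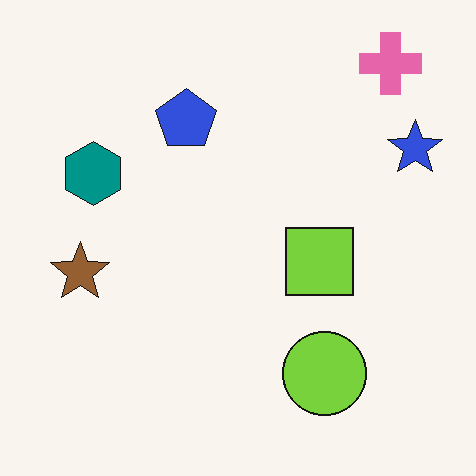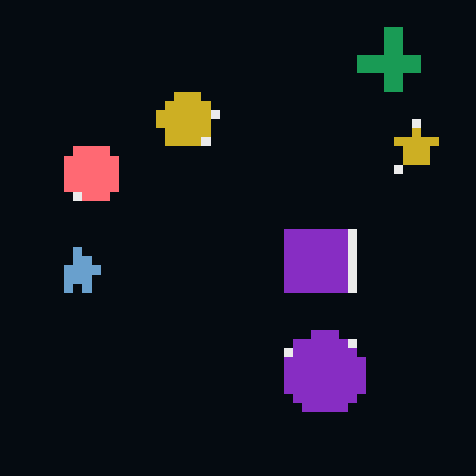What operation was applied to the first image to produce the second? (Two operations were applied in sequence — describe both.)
The transformation is: color-inverted (negative), then heavily pixelated into large blocks.

The light background has become dark and every shape's color is its complement — a photographic negative. Shapes are reduced to large square blocks; fine edges and outlines are lost — a downscale-then-upscale (mosaic) effect.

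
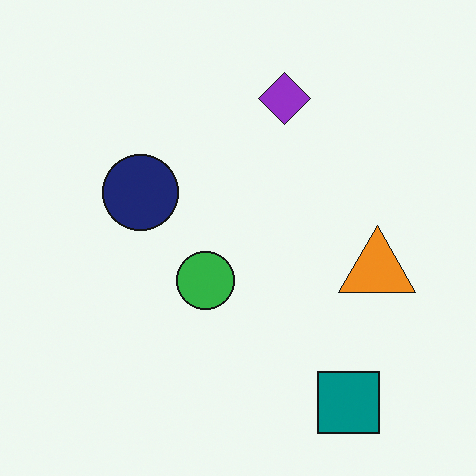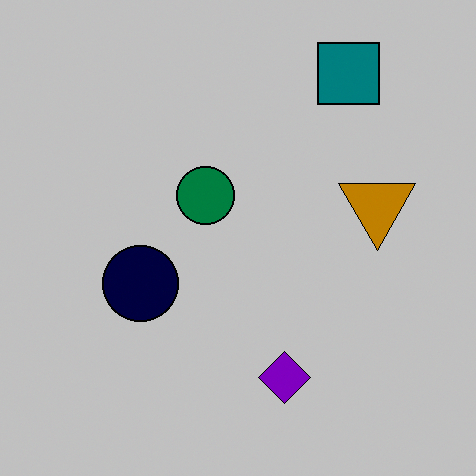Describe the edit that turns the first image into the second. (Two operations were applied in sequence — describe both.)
This is the original image heavily posterized to just a handful of flat colors, then flipped vertically (top ↔ bottom).

Each flat color has snapped to a coarser quantized level — most visibly, the near-white background has dropped to a flat grey. The teal square is in the bottom-right of the first image and the top-right of the second — shapes on opposite sides of the horizontal midline have swapped in a mirror flip.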